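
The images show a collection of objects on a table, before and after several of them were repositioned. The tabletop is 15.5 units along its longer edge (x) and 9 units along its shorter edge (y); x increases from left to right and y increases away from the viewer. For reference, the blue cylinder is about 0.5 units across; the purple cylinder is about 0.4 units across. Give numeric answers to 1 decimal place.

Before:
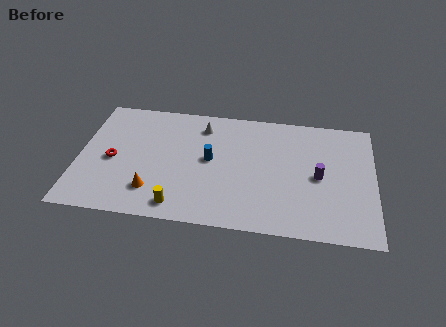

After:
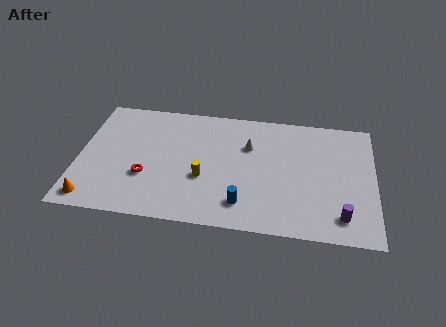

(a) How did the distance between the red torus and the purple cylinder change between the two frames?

-0.5

They were about 10.8 units apart before and 10.3 after — 0.5 units closer together.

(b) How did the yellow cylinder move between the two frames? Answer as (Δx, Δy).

(1.2, 2.2)

The yellow cylinder started near (5.4, 1.2) and ended near (6.6, 3.4).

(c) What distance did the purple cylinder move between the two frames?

3.0

The purple cylinder moved from about (12.6, 4.3) to (13.8, 1.6), a distance of √(1.2² + 2.7²) ≈ 3.0.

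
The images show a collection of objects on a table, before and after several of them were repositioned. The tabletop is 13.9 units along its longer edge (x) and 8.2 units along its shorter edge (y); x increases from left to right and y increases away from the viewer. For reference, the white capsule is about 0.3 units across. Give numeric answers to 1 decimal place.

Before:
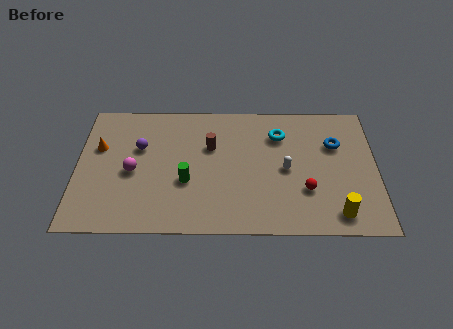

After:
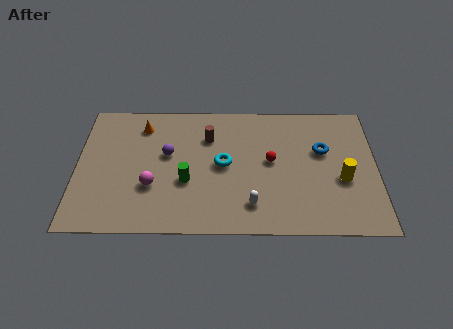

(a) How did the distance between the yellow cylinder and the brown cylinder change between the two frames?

-0.4

They were about 7.1 units apart before and 6.7 after — 0.4 units closer together.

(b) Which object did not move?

the green cylinder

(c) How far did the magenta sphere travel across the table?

1.3

The magenta sphere was near (2.6, 3.7) before and (3.5, 2.8) after, so it travelled √(0.9² + 0.9²) ≈ 1.3 units.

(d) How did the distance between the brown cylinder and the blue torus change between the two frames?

-0.4

They were about 5.8 units apart before and 5.4 after — 0.4 units closer together.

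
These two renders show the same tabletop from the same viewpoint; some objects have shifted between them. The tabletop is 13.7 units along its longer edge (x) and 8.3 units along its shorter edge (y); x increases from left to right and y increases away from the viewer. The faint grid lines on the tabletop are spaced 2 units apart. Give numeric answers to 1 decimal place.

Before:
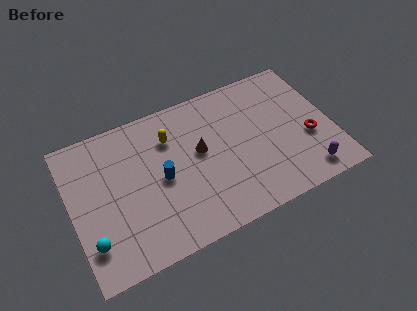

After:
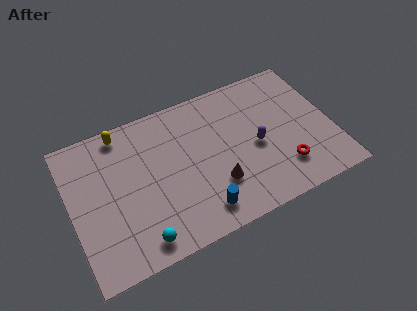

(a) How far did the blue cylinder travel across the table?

3.1

The blue cylinder was near (4.7, 4.0) before and (6.4, 1.4) after, so it travelled √(1.7² + 2.6²) ≈ 3.1 units.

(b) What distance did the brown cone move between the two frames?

2.3

The brown cone was near (6.8, 4.7) before and (7.4, 2.5) after, so it travelled √(0.6² + 2.2²) ≈ 2.3 units.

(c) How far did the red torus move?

1.9

The red torus was near (12.4, 3.2) before and (10.9, 2.0) after, so it travelled √(1.5² + 1.2²) ≈ 1.9 units.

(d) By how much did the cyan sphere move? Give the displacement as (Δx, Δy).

(2.4, -0.9)

The cyan sphere started near (0.8, 2.0) and ended near (3.2, 1.1).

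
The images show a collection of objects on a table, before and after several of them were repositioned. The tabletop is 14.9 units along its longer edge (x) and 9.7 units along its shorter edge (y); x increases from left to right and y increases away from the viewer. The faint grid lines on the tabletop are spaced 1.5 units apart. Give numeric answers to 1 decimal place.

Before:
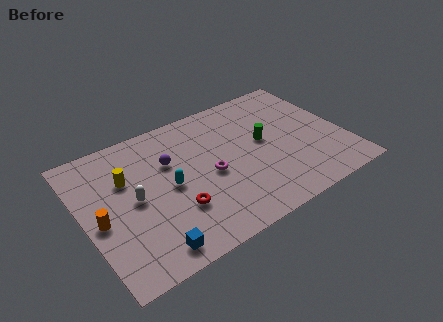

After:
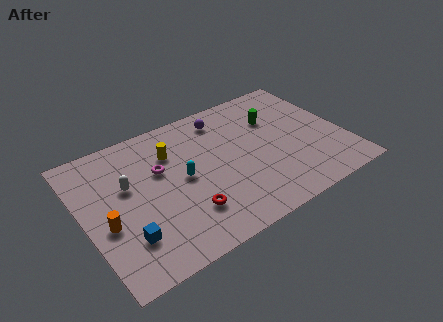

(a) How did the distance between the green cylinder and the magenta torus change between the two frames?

+3.4

Before: roughly 3.4 units apart; after: 6.8. That's 3.4 units further apart.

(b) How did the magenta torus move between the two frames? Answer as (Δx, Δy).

(-2.6, 1.7)

From the two frames, the magenta torus sits at roughly (7.1, 4.4) before and (4.5, 6.1) after.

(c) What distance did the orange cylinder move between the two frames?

0.5

From (0.8, 4.3) to (1.1, 3.9), the orange cylinder covered √(0.3² + 0.4²) ≈ 0.5 units.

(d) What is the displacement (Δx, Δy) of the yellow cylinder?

(2.7, 0.6)

The yellow cylinder started near (2.6, 6.4) and ended near (5.3, 7.0).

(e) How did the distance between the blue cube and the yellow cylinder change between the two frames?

+0.4

They were about 5.2 units apart before and 5.6 after — 0.4 units further apart.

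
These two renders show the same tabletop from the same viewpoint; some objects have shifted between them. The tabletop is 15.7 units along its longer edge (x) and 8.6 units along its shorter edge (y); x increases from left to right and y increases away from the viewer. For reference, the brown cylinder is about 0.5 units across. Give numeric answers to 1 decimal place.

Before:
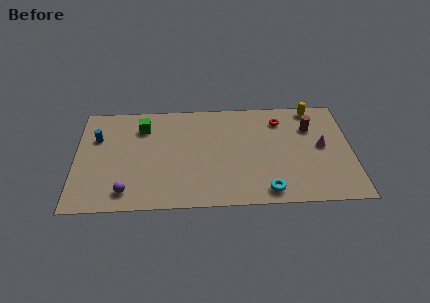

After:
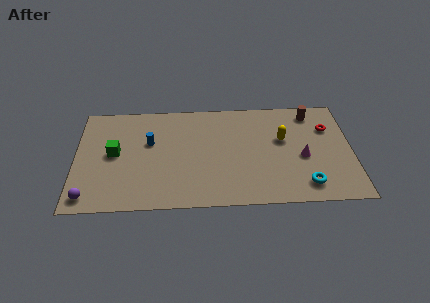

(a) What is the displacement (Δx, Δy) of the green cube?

(-1.6, -2.1)

The green cube was at about (3.8, 6.6) and moved to about (2.2, 4.5).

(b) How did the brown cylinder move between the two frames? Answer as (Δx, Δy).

(0.1, 1.2)

From the two frames, the brown cylinder sits at roughly (13.4, 6.1) before and (13.5, 7.3) after.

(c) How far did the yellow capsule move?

3.1

The yellow capsule was near (13.6, 7.7) before and (11.8, 5.2) after, so it travelled √(1.8² + 2.5²) ≈ 3.1 units.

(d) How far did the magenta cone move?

1.4

From (14.0, 4.5) to (12.9, 3.7), the magenta cone covered √(1.1² + 0.8²) ≈ 1.4 units.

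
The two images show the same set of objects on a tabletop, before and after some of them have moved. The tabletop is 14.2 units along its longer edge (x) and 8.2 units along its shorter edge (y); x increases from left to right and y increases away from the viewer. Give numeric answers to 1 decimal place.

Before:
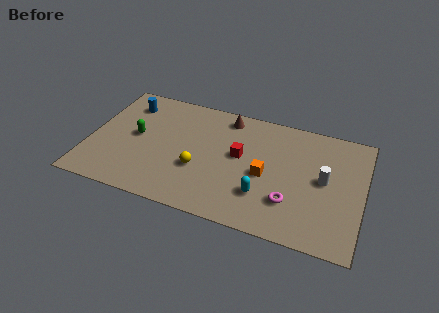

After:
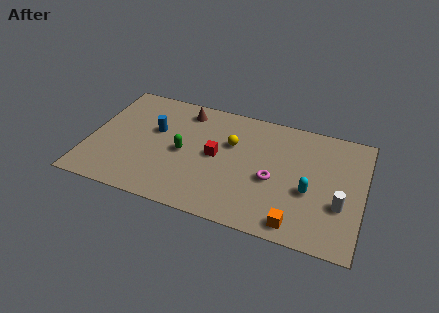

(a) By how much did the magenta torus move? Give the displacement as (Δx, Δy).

(-1.0, 1.2)

From the two frames, the magenta torus sits at roughly (10.6, 2.3) before and (9.6, 3.5) after.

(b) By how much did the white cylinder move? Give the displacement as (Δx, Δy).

(0.9, -1.4)

The white cylinder started near (12.2, 4.3) and ended near (13.1, 2.9).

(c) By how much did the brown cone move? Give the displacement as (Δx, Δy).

(-2.2, -0.2)

The brown cone was at about (6.9, 7.1) and moved to about (4.7, 6.9).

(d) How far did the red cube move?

1.3

The red cube was near (7.8, 4.6) before and (6.6, 4.2) after, so it travelled √(1.2² + 0.4²) ≈ 1.3 units.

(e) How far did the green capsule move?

2.5

From (2.4, 4.3) to (4.9, 3.9), the green capsule covered √(2.5² + 0.4²) ≈ 2.5 units.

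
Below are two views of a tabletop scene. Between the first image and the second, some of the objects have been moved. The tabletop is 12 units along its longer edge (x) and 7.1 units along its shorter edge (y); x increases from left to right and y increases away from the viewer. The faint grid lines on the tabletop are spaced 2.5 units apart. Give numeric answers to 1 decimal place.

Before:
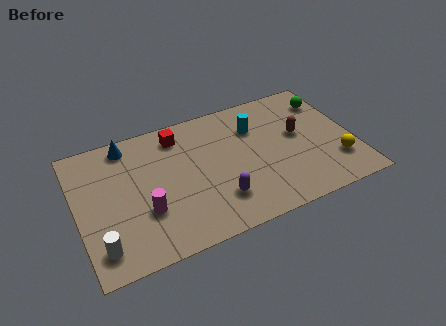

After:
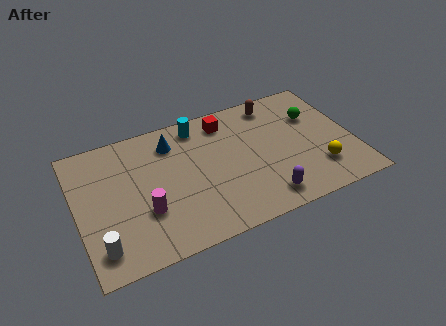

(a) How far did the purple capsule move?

2.0

The purple capsule moved from about (5.9, 1.8) to (7.8, 1.1), a distance of √(1.9² + 0.7²) ≈ 2.0.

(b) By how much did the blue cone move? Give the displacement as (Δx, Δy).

(1.9, -0.6)

The blue cone started near (2.4, 6.2) and ended near (4.3, 5.6).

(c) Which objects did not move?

the white cylinder and the magenta cylinder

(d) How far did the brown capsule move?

2.2

From (9.7, 4.0) to (8.9, 6.1), the brown capsule covered √(0.8² + 2.1²) ≈ 2.2 units.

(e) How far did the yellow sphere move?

0.8

From (11.1, 1.9) to (10.3, 1.8), the yellow sphere covered √(0.8² + 0.1²) ≈ 0.8 units.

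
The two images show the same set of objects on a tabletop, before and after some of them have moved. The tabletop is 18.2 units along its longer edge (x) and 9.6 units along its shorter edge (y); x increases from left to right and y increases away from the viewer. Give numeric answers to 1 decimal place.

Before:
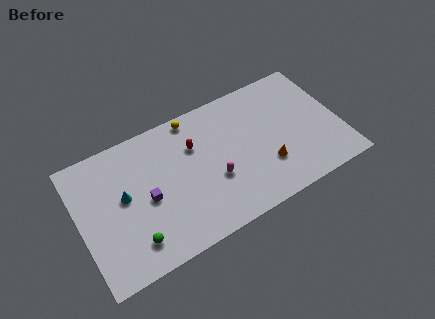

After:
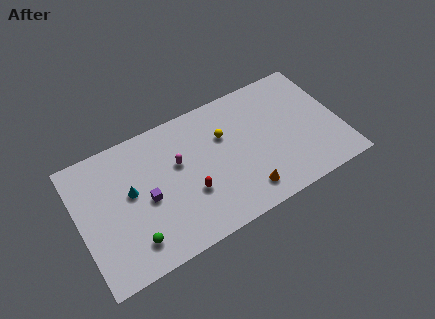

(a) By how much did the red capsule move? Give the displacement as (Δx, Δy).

(-0.7, -3.2)

The red capsule was at about (8.2, 6.6) and moved to about (7.5, 3.4).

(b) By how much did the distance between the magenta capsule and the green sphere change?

-0.7

They were about 6.1 units apart before and 5.4 after — 0.7 units closer together.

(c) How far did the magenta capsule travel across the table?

3.2

The magenta capsule moved from about (9.2, 3.6) to (7.0, 5.9), a distance of √(2.2² + 2.3²) ≈ 3.2.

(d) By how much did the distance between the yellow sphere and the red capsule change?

+2.0

The distance was about 2.1 in the first image and 4.1 in the second, so they moved 2.0 units further apart.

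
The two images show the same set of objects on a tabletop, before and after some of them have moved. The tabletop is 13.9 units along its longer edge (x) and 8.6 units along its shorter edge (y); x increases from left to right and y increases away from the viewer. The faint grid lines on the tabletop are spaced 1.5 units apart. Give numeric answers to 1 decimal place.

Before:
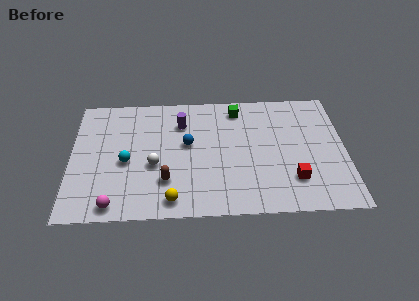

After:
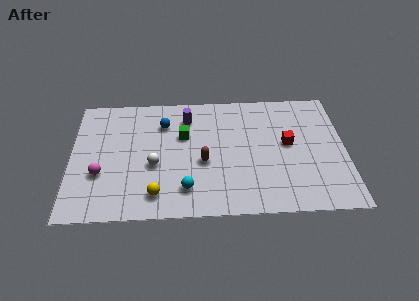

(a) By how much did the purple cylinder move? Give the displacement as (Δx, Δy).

(0.3, 0.4)

From the two frames, the purple cylinder sits at roughly (5.6, 6.4) before and (5.9, 6.8) after.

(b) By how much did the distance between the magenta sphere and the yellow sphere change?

+0.3

They were about 2.9 units apart before and 3.2 after — 0.3 units further apart.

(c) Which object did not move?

the white sphere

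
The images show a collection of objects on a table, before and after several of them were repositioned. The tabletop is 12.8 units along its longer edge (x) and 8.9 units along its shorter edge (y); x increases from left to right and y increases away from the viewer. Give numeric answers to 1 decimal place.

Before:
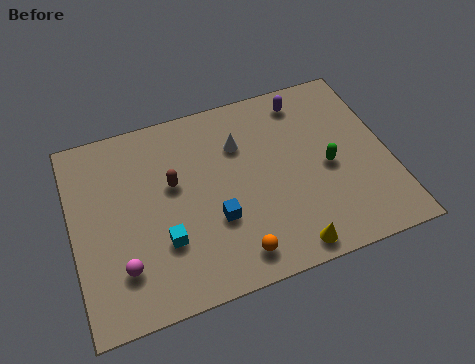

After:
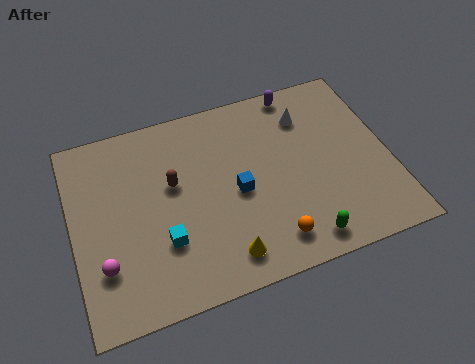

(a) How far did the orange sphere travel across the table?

1.5

The orange sphere moved from about (6.2, 1.3) to (7.7, 1.5), a distance of √(1.5² + 0.2²) ≈ 1.5.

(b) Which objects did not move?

the brown capsule and the cyan cube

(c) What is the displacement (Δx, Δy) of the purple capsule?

(-0.2, 0.5)

From the two frames, the purple capsule sits at roughly (9.7, 7.6) before and (9.5, 8.1) after.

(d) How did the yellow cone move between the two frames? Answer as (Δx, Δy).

(-2.5, 0.5)

From the two frames, the yellow cone sits at roughly (8.3, 0.9) before and (5.8, 1.4) after.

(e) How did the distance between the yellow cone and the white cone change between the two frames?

+1.1

The distance was about 5.6 in the first image and 6.7 in the second, so they moved 1.1 units further apart.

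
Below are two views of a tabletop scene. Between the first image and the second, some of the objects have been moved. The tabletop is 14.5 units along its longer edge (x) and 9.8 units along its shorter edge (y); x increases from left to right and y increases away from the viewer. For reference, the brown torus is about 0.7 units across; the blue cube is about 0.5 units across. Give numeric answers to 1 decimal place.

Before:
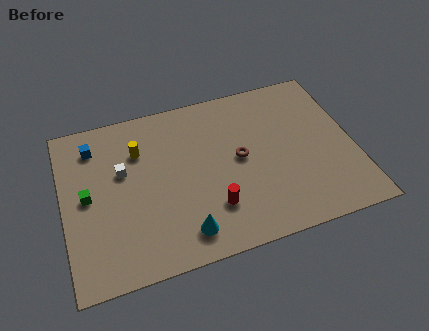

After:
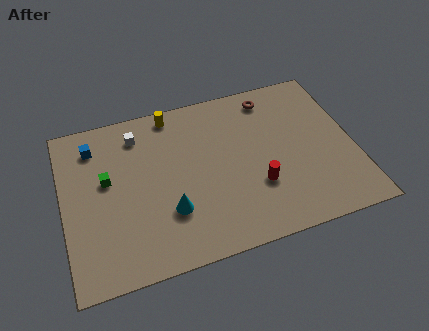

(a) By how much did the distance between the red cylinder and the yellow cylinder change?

+1.3

They were about 5.5 units apart before and 6.8 after — 1.3 units further apart.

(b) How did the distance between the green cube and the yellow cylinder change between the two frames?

+1.3

They were about 3.4 units apart before and 4.7 after — 1.3 units further apart.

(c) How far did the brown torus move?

3.8

The brown torus was near (8.8, 5.1) before and (10.7, 8.4) after, so it travelled √(1.9² + 3.3²) ≈ 3.8 units.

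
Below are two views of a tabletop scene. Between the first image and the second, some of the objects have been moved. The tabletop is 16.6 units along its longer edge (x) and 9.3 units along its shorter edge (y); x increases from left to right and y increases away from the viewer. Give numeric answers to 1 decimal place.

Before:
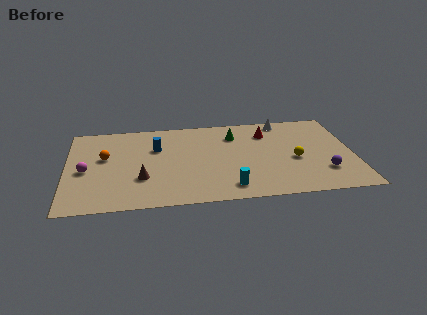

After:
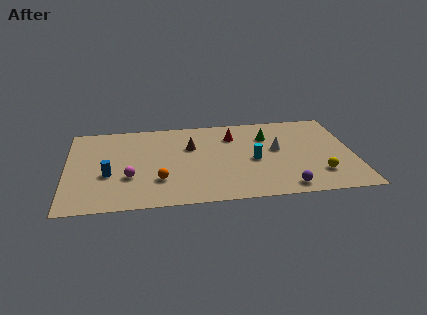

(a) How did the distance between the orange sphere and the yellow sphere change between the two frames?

-1.9

The distance was about 11.1 in the first image and 9.2 in the second, so they moved 1.9 units closer together.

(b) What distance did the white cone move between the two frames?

3.1

The white cone was near (12.7, 8.3) before and (12.2, 5.2) after, so it travelled √(0.5² + 3.1²) ≈ 3.1 units.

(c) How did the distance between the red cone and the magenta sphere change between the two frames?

-3.8

The distance was about 11.0 in the first image and 7.2 in the second, so they moved 3.8 units closer together.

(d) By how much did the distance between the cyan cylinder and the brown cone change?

-1.1

Before: roughly 5.2 units apart; after: 4.1. That's 1.1 units closer together.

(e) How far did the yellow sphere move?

2.1

The yellow sphere was near (13.2, 4.0) before and (14.5, 2.3) after, so it travelled √(1.3² + 1.7²) ≈ 2.1 units.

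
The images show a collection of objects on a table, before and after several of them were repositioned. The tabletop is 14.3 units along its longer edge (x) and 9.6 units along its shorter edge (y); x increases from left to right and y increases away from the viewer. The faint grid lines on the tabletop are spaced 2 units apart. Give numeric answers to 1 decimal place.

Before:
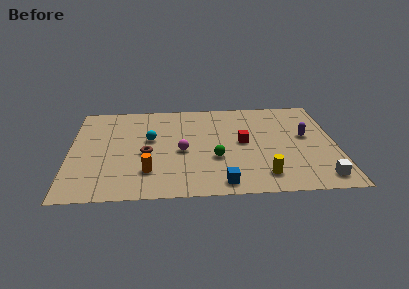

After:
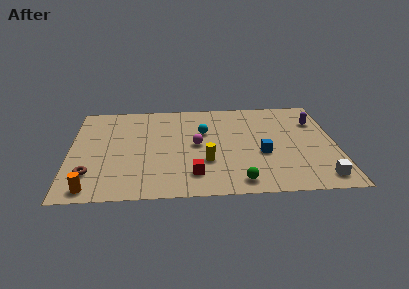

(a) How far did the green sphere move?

2.6

The green sphere moved from about (7.8, 3.5) to (9.0, 1.2), a distance of √(1.2² + 2.3²) ≈ 2.6.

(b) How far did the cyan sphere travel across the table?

3.0

The cyan sphere was near (4.3, 5.6) before and (7.2, 6.2) after, so it travelled √(2.9² + 0.6²) ≈ 3.0 units.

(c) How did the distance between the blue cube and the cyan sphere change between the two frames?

-2.0

Before: roughly 5.9 units apart; after: 3.9. That's 2.0 units closer together.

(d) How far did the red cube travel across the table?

4.0

The red cube moved from about (9.3, 5.0) to (6.6, 2.0), a distance of √(2.7² + 3.0²) ≈ 4.0.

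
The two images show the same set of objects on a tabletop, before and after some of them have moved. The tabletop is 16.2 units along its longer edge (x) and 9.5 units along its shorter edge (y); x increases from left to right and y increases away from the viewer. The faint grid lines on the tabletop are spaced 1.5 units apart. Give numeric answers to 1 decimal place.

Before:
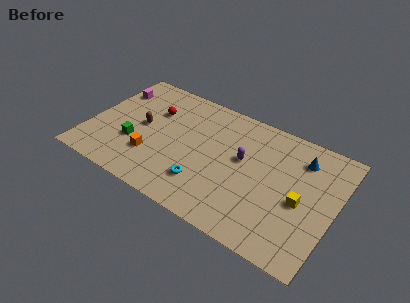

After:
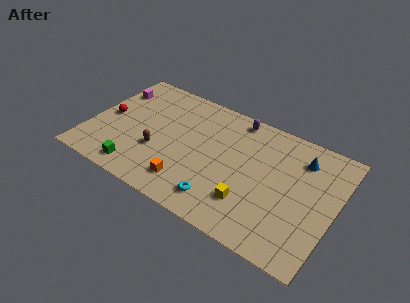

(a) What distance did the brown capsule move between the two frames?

2.0

The brown capsule moved from about (3.4, 4.9) to (4.7, 3.4), a distance of √(1.3² + 1.5²) ≈ 2.0.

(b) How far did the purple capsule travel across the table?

3.1

The purple capsule moved from about (10.1, 5.5) to (9.2, 8.5), a distance of √(0.9² + 3.0²) ≈ 3.1.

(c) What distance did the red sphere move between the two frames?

3.3

From (3.9, 6.5) to (1.1, 4.7), the red sphere covered √(2.8² + 1.8²) ≈ 3.3 units.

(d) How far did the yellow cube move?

3.5

From (14.1, 4.2) to (11.0, 2.5), the yellow cube covered √(3.1² + 1.7²) ≈ 3.5 units.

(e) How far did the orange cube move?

2.8

The orange cube was near (4.4, 2.8) before and (7.0, 1.9) after, so it travelled √(2.6² + 0.9²) ≈ 2.8 units.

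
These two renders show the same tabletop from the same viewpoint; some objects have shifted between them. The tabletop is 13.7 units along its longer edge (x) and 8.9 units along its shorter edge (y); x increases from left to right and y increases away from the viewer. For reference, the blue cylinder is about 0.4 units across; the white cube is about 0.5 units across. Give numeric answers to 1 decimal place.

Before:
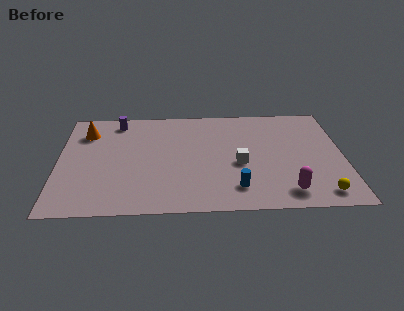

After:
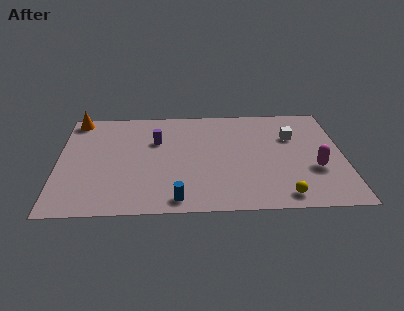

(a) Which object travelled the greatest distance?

the white cube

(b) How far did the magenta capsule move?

2.3

The magenta capsule moved from about (10.9, 1.4) to (12.3, 3.2), a distance of √(1.4² + 1.8²) ≈ 2.3.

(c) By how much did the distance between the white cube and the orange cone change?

+2.7

The distance was about 8.0 in the first image and 10.7 in the second, so they moved 2.7 units further apart.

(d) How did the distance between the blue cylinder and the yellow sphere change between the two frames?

+1.0

Before: roughly 4.0 units apart; after: 5.0. That's 1.0 units further apart.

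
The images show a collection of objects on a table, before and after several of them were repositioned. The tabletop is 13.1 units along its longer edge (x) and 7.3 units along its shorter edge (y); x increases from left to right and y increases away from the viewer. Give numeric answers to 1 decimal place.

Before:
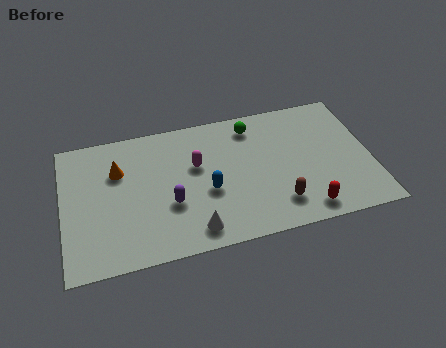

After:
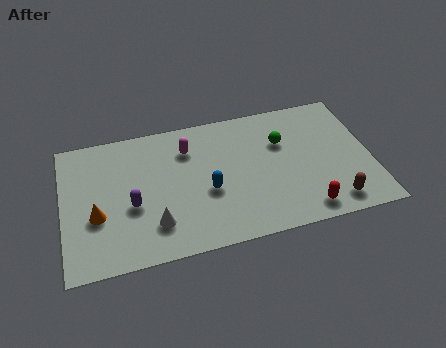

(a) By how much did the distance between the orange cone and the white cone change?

-2.3

Before: roughly 4.9 units apart; after: 2.6. That's 2.3 units closer together.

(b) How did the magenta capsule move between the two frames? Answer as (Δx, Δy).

(-0.3, 1.0)

From the two frames, the magenta capsule sits at roughly (5.7, 4.5) before and (5.4, 5.5) after.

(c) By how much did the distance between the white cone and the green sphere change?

+0.7

Before: roughly 5.7 units apart; after: 6.4. That's 0.7 units further apart.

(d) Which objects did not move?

the red capsule and the blue capsule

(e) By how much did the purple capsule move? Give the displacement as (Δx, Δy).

(-1.6, 0.3)

The purple capsule was at about (4.5, 2.7) and moved to about (2.9, 3.0).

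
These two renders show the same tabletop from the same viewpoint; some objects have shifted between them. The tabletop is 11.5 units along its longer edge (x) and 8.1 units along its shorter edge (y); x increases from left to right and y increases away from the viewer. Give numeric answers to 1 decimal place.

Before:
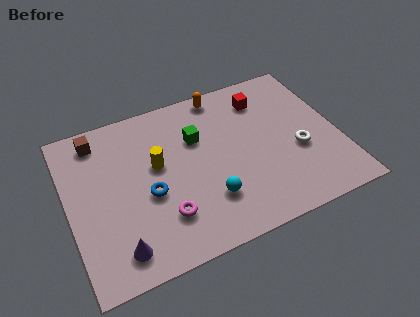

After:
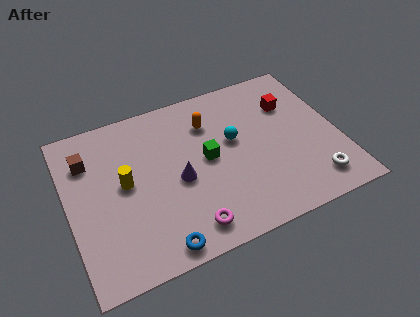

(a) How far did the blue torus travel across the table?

2.6

The blue torus moved from about (3.3, 3.4) to (3.4, 0.8), a distance of √(0.1² + 2.6²) ≈ 2.6.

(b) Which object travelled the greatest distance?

the purple cone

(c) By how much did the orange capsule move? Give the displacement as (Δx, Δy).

(-0.7, -1.3)

The orange capsule started near (6.9, 7.3) and ended near (6.2, 6.0).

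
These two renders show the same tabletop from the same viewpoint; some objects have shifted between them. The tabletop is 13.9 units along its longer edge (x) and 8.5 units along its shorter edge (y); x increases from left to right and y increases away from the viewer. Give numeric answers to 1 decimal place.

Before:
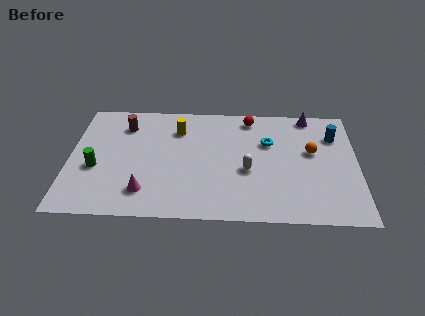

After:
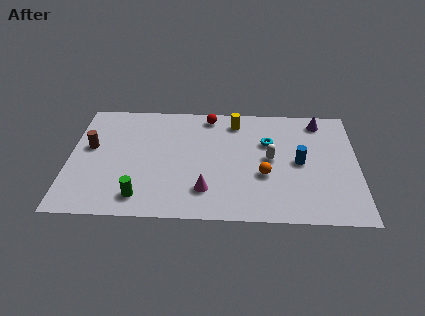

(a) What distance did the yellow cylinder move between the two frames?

2.9

The yellow cylinder moved from about (5.2, 6.4) to (8.0, 7.1), a distance of √(2.8² + 0.7²) ≈ 2.9.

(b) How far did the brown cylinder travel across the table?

2.3

The brown cylinder was near (2.6, 6.6) before and (1.0, 4.9) after, so it travelled √(1.6² + 1.7²) ≈ 2.3 units.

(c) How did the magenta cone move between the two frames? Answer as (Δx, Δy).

(2.9, 0.2)

From the two frames, the magenta cone sits at roughly (3.7, 1.8) before and (6.6, 2.0) after.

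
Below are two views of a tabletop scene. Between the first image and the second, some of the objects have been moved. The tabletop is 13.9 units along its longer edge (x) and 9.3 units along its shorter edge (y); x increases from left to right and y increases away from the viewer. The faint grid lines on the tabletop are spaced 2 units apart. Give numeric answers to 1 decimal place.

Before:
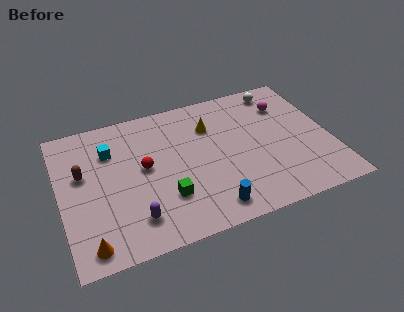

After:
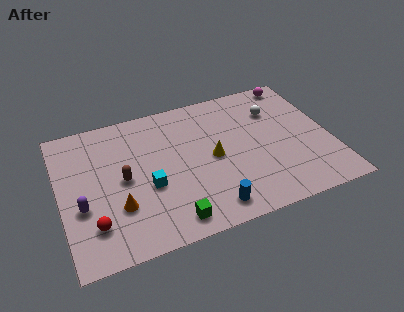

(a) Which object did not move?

the blue cylinder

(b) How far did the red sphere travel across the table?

4.0

The red sphere was near (4.3, 5.0) before and (1.5, 2.2) after, so it travelled √(2.8² + 2.8²) ≈ 4.0 units.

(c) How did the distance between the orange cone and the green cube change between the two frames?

-1.3

Before: roughly 4.3 units apart; after: 3.0. That's 1.3 units closer together.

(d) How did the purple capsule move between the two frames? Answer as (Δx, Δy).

(-2.5, 1.6)

The purple capsule started near (3.5, 1.9) and ended near (1.0, 3.5).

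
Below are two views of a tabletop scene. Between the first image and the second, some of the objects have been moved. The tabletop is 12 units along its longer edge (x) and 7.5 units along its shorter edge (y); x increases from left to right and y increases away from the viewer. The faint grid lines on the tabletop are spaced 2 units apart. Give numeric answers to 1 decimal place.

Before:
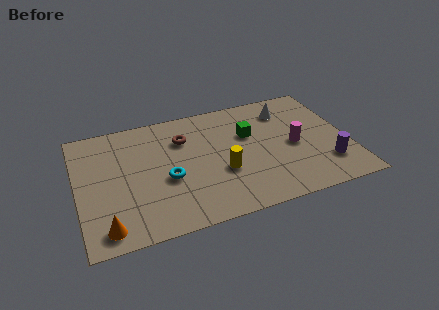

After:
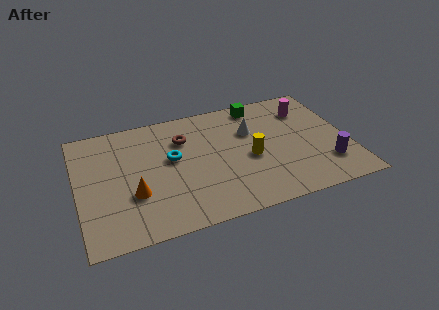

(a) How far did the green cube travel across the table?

1.9

The green cube was near (7.7, 4.8) before and (8.3, 6.6) after, so it travelled √(0.6² + 1.8²) ≈ 1.9 units.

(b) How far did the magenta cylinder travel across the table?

2.3

The magenta cylinder moved from about (9.6, 3.5) to (10.4, 5.7), a distance of √(0.8² + 2.2²) ≈ 2.3.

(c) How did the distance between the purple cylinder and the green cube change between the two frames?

+1.1

They were about 4.3 units apart before and 5.4 after — 1.1 units further apart.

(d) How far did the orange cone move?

2.1

From (1.1, 1.0) to (2.4, 2.6), the orange cone covered √(1.3² + 1.6²) ≈ 2.1 units.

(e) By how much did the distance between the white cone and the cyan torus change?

-2.6

They were about 6.3 units apart before and 3.7 after — 2.6 units closer together.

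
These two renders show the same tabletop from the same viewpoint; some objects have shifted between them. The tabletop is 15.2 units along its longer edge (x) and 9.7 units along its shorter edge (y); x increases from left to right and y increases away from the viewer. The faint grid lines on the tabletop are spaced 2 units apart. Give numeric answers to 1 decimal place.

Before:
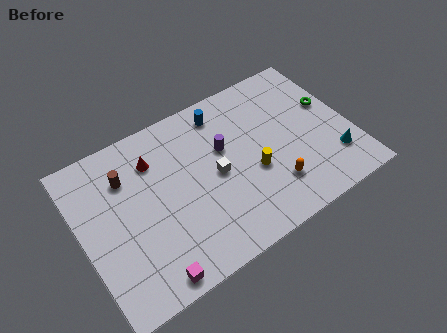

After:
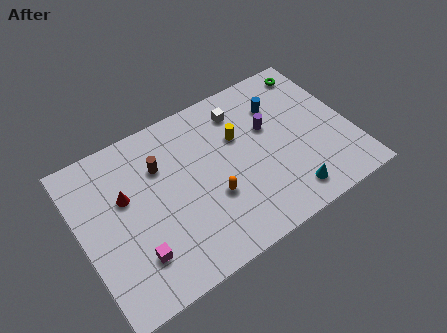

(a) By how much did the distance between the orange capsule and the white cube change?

+1.2

They were about 3.7 units apart before and 4.9 after — 1.2 units further apart.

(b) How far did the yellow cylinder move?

2.5

The yellow cylinder moved from about (9.5, 3.8) to (9.1, 6.3), a distance of √(0.4² + 2.5²) ≈ 2.5.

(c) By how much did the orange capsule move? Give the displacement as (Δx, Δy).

(-3.3, 1.1)

The orange capsule was at about (10.4, 2.4) and moved to about (7.1, 3.5).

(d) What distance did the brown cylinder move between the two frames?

1.9

The brown cylinder moved from about (2.8, 7.1) to (4.7, 6.8), a distance of √(1.9² + 0.3²) ≈ 1.9.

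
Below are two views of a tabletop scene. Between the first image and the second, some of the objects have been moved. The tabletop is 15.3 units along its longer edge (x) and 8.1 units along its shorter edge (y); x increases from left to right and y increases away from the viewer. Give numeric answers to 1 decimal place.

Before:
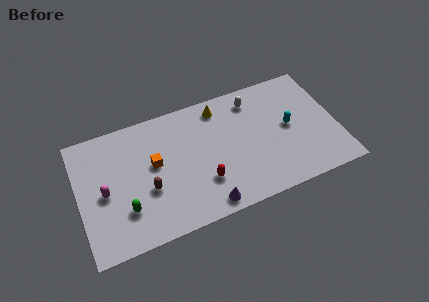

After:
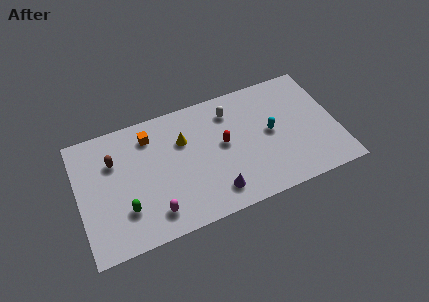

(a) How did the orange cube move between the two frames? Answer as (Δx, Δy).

(-0.1, 1.9)

The orange cube started near (4.5, 4.6) and ended near (4.4, 6.5).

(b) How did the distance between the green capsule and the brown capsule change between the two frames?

+1.7

They were about 1.6 units apart before and 3.3 after — 1.7 units further apart.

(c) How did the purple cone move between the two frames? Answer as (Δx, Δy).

(0.6, 0.6)

The purple cone was at about (7.2, 0.9) and moved to about (7.8, 1.5).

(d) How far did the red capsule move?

2.4

The red capsule moved from about (7.2, 2.4) to (8.6, 4.4), a distance of √(1.4² + 2.0²) ≈ 2.4.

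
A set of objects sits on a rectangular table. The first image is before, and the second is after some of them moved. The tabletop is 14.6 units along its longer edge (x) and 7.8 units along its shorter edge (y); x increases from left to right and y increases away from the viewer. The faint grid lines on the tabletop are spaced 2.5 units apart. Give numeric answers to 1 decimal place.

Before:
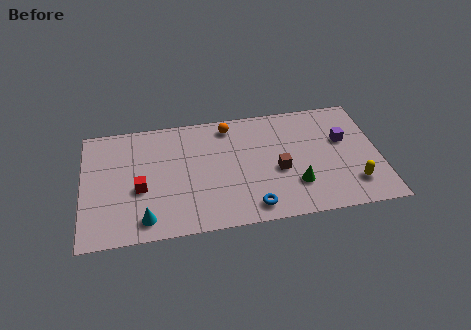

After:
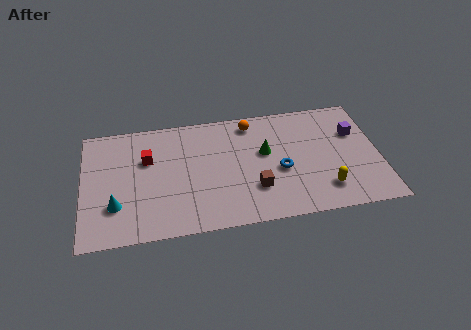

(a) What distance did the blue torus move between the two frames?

2.7

The blue torus was near (8.2, 1.1) before and (9.7, 3.3) after, so it travelled √(1.5² + 2.2²) ≈ 2.7 units.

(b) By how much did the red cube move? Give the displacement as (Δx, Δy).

(0.4, 1.9)

The red cube started near (2.8, 3.2) and ended near (3.2, 5.1).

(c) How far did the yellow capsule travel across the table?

1.4

The yellow capsule was near (13.2, 1.8) before and (11.8, 1.7) after, so it travelled √(1.4² + 0.1²) ≈ 1.4 units.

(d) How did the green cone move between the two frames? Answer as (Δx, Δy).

(-1.4, 2.4)

The green cone started near (10.4, 2.2) and ended near (9.0, 4.6).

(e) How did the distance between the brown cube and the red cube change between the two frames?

-0.9

Before: roughly 6.8 units apart; after: 5.9. That's 0.9 units closer together.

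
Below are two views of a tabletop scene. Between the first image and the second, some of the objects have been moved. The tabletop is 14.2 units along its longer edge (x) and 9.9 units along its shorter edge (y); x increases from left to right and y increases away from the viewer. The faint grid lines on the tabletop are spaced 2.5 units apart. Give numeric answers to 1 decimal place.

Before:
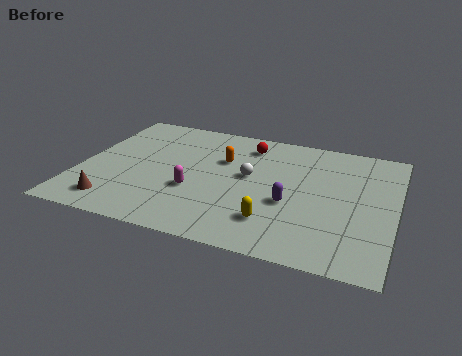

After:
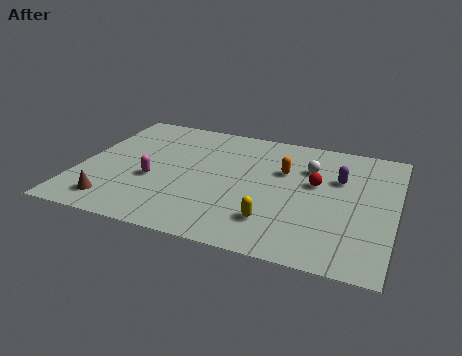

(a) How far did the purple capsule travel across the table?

3.3

From (9.6, 3.9) to (11.6, 6.5), the purple capsule covered √(2.0² + 2.6²) ≈ 3.3 units.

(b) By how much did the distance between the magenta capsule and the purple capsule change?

+4.3

They were about 4.3 units apart before and 8.6 after — 4.3 units further apart.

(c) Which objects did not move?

the brown cone and the yellow capsule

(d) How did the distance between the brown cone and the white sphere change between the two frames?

+3.0

Before: roughly 6.9 units apart; after: 9.9. That's 3.0 units further apart.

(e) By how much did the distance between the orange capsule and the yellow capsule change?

-0.9

Before: roughly 5.0 units apart; after: 4.1. That's 0.9 units closer together.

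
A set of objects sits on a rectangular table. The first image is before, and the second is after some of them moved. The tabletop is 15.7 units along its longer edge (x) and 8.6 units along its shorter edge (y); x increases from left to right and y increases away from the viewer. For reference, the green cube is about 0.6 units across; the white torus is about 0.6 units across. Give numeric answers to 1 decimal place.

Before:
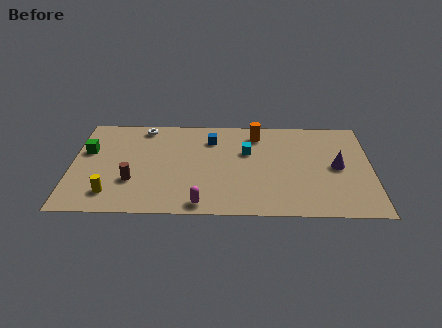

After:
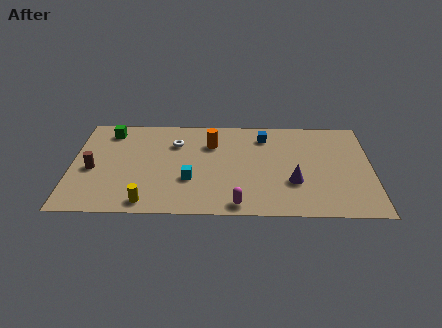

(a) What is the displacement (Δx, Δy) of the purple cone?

(-2.3, -1.4)

From the two frames, the purple cone sits at roughly (13.9, 4.3) before and (11.6, 2.9) after.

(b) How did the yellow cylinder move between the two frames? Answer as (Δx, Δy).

(1.9, -0.7)

From the two frames, the yellow cylinder sits at roughly (2.1, 1.7) before and (4.0, 1.0) after.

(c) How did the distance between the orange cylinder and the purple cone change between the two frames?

+0.4

The distance was about 5.0 in the first image and 5.4 in the second, so they moved 0.4 units further apart.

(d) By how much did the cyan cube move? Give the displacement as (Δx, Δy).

(-3.0, -2.5)

The cyan cube was at about (9.2, 5.5) and moved to about (6.2, 3.0).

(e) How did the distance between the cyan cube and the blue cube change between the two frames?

+3.3

Before: roughly 2.2 units apart; after: 5.5. That's 3.3 units further apart.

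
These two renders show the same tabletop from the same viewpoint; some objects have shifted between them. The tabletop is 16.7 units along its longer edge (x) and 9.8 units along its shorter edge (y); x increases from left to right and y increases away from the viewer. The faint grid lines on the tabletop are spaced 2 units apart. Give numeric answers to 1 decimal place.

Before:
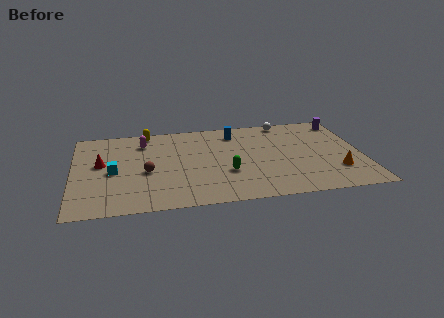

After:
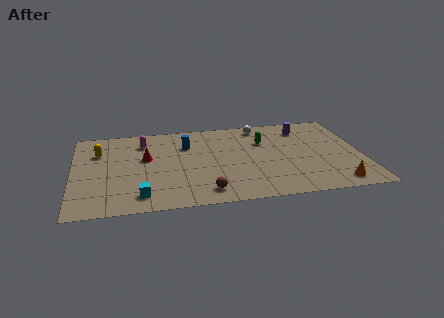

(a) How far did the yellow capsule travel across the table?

3.5

From (4.4, 8.9) to (1.5, 6.9), the yellow capsule covered √(2.9² + 2.0²) ≈ 3.5 units.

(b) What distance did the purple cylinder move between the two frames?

2.5

The purple cylinder moved from about (15.9, 8.4) to (13.5, 7.9), a distance of √(2.4² + 0.5²) ≈ 2.5.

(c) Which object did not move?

the magenta capsule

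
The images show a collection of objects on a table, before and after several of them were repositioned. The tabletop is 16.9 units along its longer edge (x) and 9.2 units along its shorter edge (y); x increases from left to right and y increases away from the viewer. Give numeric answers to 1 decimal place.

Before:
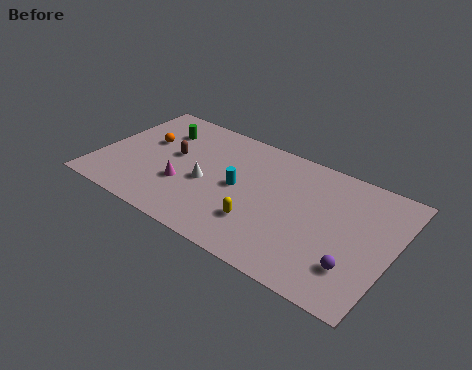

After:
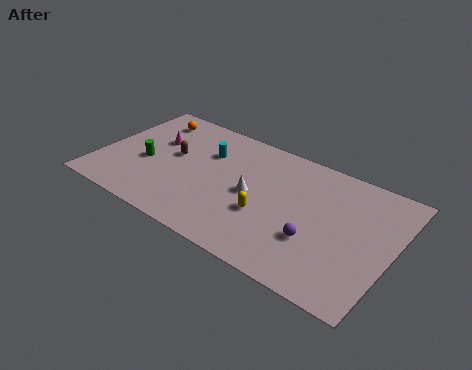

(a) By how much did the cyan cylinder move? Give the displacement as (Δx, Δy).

(-2.2, 1.8)

From the two frames, the cyan cylinder sits at roughly (8.1, 4.6) before and (5.9, 6.4) after.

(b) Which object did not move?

the brown capsule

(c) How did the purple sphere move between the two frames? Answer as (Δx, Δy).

(-2.3, 0.7)

The purple sphere started near (15.1, 2.4) and ended near (12.8, 3.1).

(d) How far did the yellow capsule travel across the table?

0.8

From (9.7, 2.6) to (9.9, 3.4), the yellow capsule covered √(0.2² + 0.8²) ≈ 0.8 units.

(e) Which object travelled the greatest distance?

the magenta cone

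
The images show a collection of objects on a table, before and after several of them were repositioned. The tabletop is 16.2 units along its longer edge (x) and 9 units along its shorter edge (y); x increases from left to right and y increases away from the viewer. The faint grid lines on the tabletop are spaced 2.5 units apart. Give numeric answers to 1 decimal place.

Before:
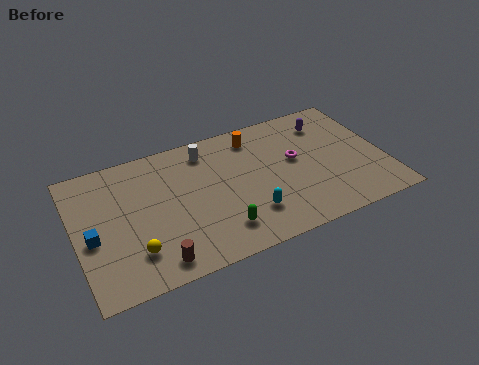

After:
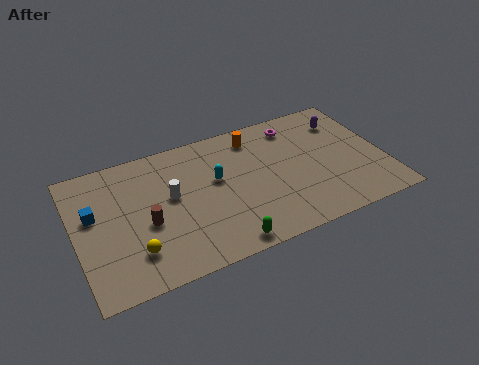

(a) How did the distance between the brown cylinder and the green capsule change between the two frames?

+1.2

The distance was about 3.5 in the first image and 4.7 in the second, so they moved 1.2 units further apart.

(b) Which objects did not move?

the orange cylinder and the yellow sphere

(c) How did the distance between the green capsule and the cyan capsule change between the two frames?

+2.8

The distance was about 1.6 in the first image and 4.4 in the second, so they moved 2.8 units further apart.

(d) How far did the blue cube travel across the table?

1.5

The blue cube moved from about (0.8, 3.9) to (1.0, 5.4), a distance of √(0.2² + 1.5²) ≈ 1.5.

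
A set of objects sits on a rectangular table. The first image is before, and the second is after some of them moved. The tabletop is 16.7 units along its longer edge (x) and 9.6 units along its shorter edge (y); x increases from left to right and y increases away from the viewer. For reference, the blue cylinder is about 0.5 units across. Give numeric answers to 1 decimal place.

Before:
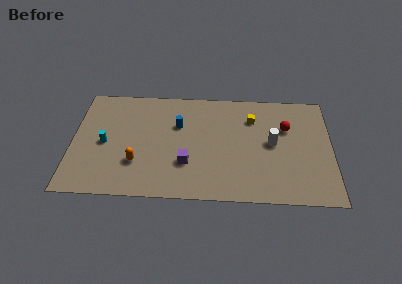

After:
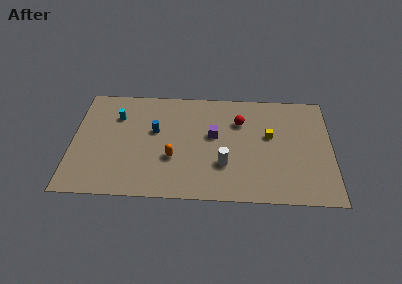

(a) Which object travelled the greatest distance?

the white cylinder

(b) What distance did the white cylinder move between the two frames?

3.7

The white cylinder moved from about (12.9, 5.0) to (9.8, 3.0), a distance of √(3.1² + 2.0²) ≈ 3.7.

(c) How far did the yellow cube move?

1.9

From (11.6, 7.1) to (12.7, 5.6), the yellow cube covered √(1.1² + 1.5²) ≈ 1.9 units.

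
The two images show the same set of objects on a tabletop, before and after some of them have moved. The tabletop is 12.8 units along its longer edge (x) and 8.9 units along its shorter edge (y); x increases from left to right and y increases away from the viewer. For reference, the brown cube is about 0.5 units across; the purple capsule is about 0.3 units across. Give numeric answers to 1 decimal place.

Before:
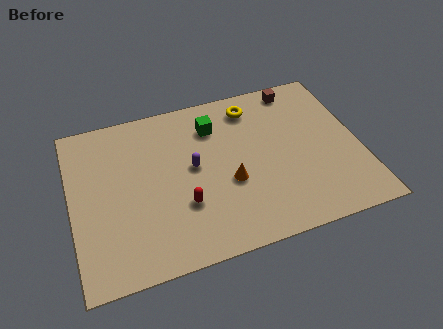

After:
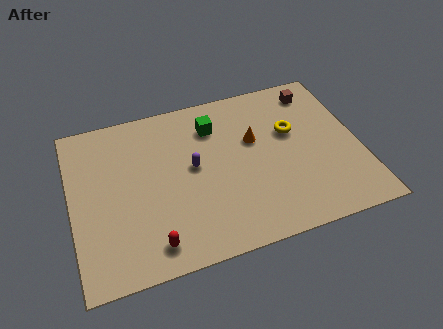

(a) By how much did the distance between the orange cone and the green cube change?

-1.2

They were about 3.3 units apart before and 2.1 after — 1.2 units closer together.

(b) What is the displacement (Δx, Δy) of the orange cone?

(1.3, 2.0)

The orange cone was at about (6.9, 3.5) and moved to about (8.2, 5.5).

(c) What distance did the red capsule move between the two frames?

2.2

The red capsule was near (4.8, 2.9) before and (3.3, 1.3) after, so it travelled √(1.5² + 1.6²) ≈ 2.2 units.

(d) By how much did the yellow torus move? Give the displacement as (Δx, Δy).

(1.6, -1.9)

The yellow torus was at about (8.3, 7.4) and moved to about (9.9, 5.5).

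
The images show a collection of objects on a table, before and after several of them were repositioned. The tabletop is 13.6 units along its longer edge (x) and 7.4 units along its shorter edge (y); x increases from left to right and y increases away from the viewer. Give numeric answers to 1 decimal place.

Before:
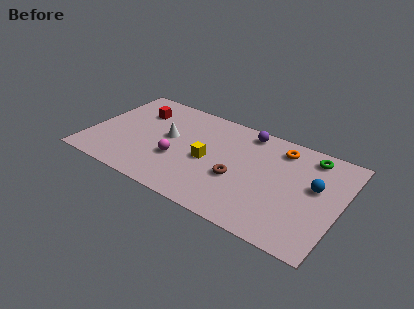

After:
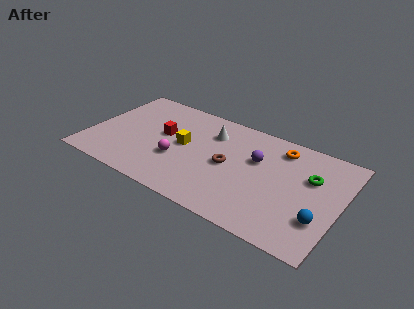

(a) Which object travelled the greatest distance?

the white cone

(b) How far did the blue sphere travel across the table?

2.2

From (12.2, 4.3) to (12.7, 2.2), the blue sphere covered √(0.5² + 2.1²) ≈ 2.2 units.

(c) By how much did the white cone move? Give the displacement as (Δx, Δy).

(2.2, 1.4)

The white cone started near (4.2, 4.1) and ended near (6.4, 5.5).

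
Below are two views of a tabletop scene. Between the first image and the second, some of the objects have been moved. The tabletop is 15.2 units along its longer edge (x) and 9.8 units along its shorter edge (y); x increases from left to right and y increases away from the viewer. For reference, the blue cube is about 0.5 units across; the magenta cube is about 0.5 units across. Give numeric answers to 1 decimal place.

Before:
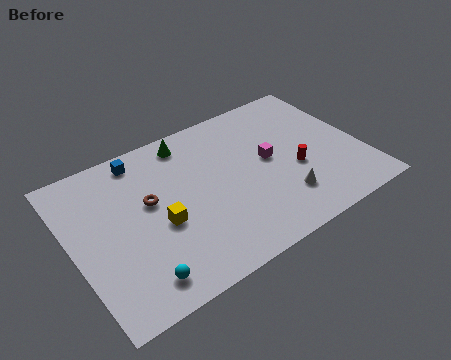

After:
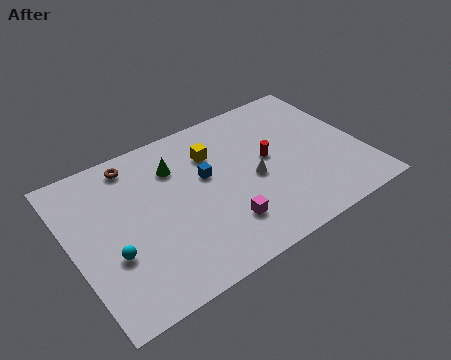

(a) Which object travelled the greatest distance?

the yellow cube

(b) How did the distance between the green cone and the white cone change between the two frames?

-2.7

They were about 7.3 units apart before and 4.6 after — 2.7 units closer together.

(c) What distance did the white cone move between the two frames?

2.3

The white cone moved from about (10.6, 2.4) to (9.4, 4.4), a distance of √(1.2² + 2.0²) ≈ 2.3.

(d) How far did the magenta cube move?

4.1

From (10.4, 5.2) to (7.4, 2.4), the magenta cube covered √(3.0² + 2.8²) ≈ 4.1 units.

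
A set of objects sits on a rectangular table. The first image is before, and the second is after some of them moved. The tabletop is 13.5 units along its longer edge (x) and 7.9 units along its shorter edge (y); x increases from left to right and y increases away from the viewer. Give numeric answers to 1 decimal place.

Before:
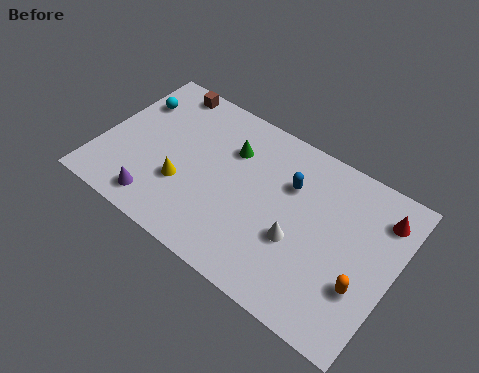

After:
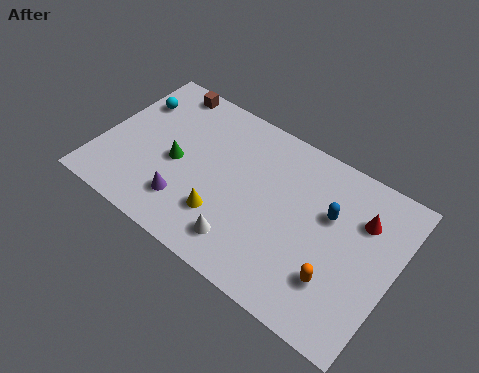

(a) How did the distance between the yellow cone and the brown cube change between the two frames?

+1.4

Before: roughly 4.8 units apart; after: 6.2. That's 1.4 units further apart.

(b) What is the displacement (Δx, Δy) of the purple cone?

(1.2, 0.7)

The purple cone was at about (3.1, 1.2) and moved to about (4.3, 1.9).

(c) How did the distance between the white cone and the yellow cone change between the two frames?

-4.0

Before: roughly 5.3 units apart; after: 1.3. That's 4.0 units closer together.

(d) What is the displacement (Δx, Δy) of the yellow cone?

(2.0, -0.5)

From the two frames, the yellow cone sits at roughly (4.0, 2.7) before and (6.0, 2.2) after.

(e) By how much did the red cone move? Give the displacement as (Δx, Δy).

(-0.8, -0.6)

From the two frames, the red cone sits at roughly (12.6, 6.2) before and (11.8, 5.6) after.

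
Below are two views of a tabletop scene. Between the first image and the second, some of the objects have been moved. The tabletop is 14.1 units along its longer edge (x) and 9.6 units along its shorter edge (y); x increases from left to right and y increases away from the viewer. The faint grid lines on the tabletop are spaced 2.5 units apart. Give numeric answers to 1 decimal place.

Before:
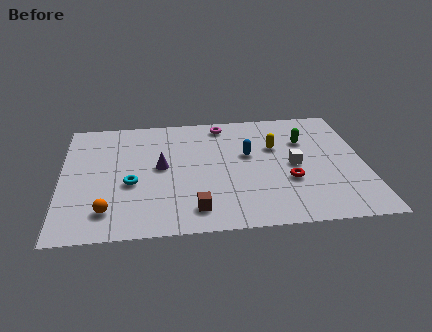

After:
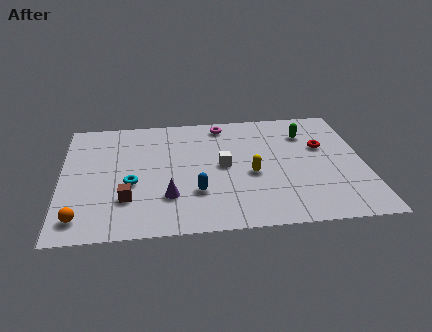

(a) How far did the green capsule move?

0.6

From (11.4, 6.6) to (11.5, 7.2), the green capsule covered √(0.1² + 0.6²) ≈ 0.6 units.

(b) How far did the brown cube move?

3.3

From (6.1, 1.6) to (3.0, 2.7), the brown cube covered √(3.1² + 1.1²) ≈ 3.3 units.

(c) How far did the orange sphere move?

1.3

The orange sphere moved from about (2.1, 1.9) to (0.9, 1.5), a distance of √(1.2² + 0.4²) ≈ 1.3.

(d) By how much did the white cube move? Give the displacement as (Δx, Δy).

(-3.3, 0.3)

The white cube started near (10.8, 4.6) and ended near (7.5, 4.9).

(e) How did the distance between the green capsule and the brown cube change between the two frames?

+2.3

The distance was about 7.3 in the first image and 9.6 in the second, so they moved 2.3 units further apart.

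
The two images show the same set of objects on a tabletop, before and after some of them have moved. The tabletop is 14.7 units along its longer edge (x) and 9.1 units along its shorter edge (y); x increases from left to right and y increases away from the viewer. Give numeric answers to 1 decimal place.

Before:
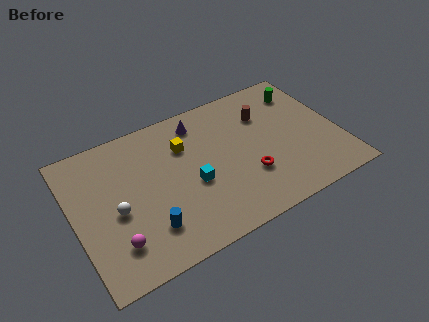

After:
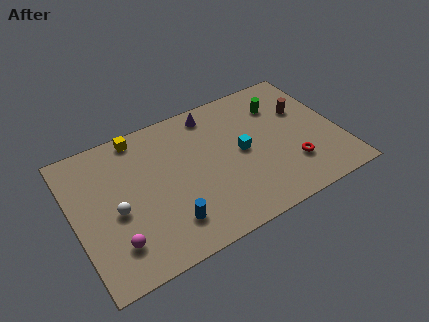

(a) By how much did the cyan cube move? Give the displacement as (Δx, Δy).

(2.9, 0.8)

The cyan cube started near (6.4, 3.8) and ended near (9.3, 4.6).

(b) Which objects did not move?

the white sphere and the magenta sphere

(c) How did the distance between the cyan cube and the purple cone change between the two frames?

-0.4

They were about 3.9 units apart before and 3.5 after — 0.4 units closer together.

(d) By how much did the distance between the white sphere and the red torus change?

+2.4

The distance was about 7.3 in the first image and 9.7 in the second, so they moved 2.4 units further apart.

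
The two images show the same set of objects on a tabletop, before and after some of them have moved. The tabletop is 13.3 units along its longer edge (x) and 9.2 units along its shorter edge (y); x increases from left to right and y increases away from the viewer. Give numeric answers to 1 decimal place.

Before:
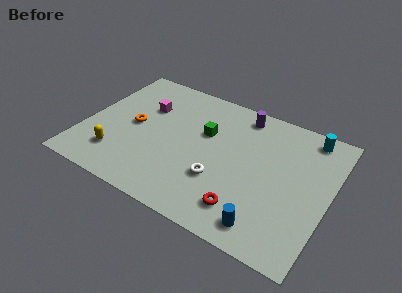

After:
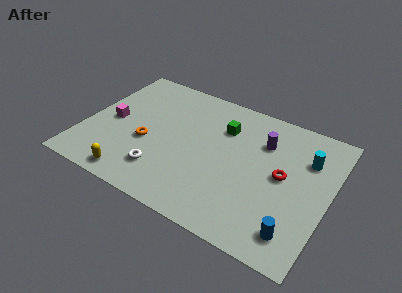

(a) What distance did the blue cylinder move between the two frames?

1.5

From (10.4, 1.3) to (11.9, 1.6), the blue cylinder covered √(1.5² + 0.3²) ≈ 1.5 units.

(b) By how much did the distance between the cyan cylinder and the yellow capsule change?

-1.1

They were about 11.4 units apart before and 10.3 after — 1.1 units closer together.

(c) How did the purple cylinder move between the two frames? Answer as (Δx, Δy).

(1.4, -1.4)

The purple cylinder was at about (8.1, 8.0) and moved to about (9.5, 6.6).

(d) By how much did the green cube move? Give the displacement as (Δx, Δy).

(0.9, 0.8)

The green cube was at about (6.4, 5.8) and moved to about (7.3, 6.6).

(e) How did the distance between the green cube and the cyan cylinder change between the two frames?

-1.3

Before: roughly 5.9 units apart; after: 4.6. That's 1.3 units closer together.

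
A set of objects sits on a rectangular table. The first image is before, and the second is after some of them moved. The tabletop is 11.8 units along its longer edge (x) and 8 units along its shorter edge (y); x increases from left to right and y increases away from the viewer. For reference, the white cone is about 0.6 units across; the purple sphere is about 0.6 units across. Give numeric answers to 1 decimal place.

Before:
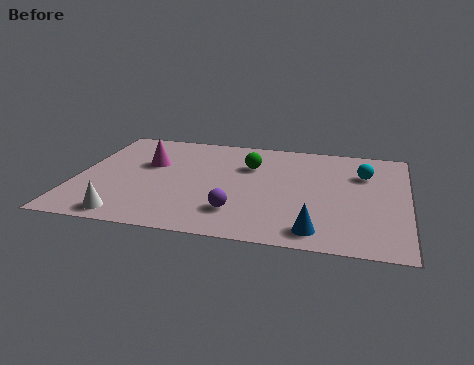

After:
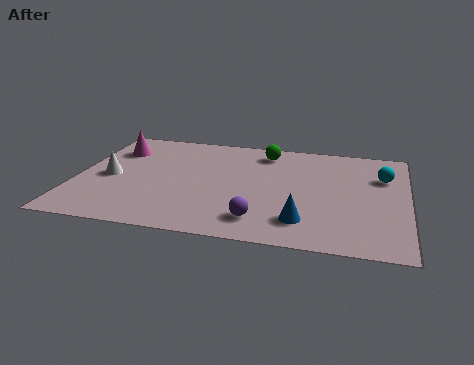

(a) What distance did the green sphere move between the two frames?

1.3

From (6.1, 5.5) to (6.6, 6.7), the green sphere covered √(0.5² + 1.2²) ≈ 1.3 units.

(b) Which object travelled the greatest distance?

the white cone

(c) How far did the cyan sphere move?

0.7

From (10.2, 5.6) to (10.9, 5.5), the cyan sphere covered √(0.7² + 0.1²) ≈ 0.7 units.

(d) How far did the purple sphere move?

0.9

The purple sphere moved from about (5.9, 1.9) to (6.7, 1.5), a distance of √(0.8² + 0.4²) ≈ 0.9.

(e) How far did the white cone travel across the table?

2.9

The white cone was near (2.1, 0.9) before and (1.2, 3.7) after, so it travelled √(0.9² + 2.8²) ≈ 2.9 units.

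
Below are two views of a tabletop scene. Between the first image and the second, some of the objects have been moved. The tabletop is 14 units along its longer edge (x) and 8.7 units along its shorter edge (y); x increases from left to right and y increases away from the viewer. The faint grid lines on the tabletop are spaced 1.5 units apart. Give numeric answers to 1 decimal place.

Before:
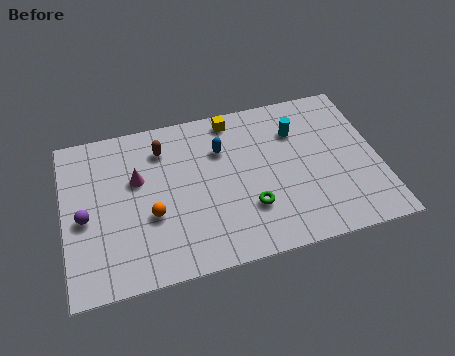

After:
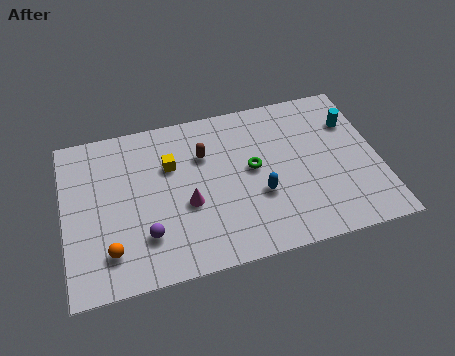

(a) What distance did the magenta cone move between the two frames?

2.8

From (3.3, 5.4) to (5.4, 3.5), the magenta cone covered √(2.1² + 1.9²) ≈ 2.8 units.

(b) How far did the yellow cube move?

3.5

The yellow cube was near (7.7, 7.7) before and (4.8, 5.8) after, so it travelled √(2.9² + 1.9²) ≈ 3.5 units.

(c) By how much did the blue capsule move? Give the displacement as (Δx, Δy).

(1.5, -2.9)

From the two frames, the blue capsule sits at roughly (7.1, 6.1) before and (8.6, 3.2) after.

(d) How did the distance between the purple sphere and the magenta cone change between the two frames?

-0.6

Before: roughly 2.8 units apart; after: 2.2. That's 0.6 units closer together.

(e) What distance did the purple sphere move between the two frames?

3.1

The purple sphere was near (0.9, 3.9) before and (3.5, 2.3) after, so it travelled √(2.6² + 1.6²) ≈ 3.1 units.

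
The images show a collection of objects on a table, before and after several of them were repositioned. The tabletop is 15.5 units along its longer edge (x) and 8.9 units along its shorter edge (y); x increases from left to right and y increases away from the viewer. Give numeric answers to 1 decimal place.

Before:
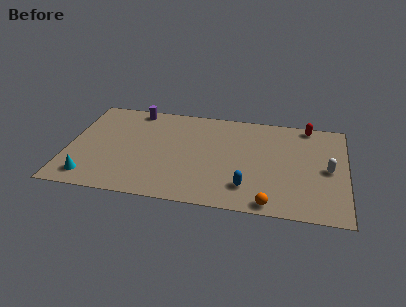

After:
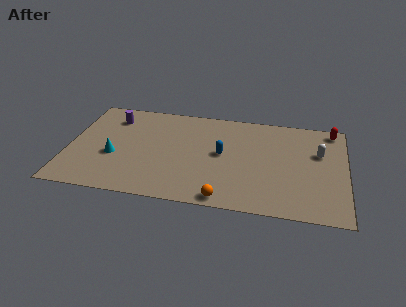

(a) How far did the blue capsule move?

3.1

The blue capsule was near (10.1, 2.0) before and (8.6, 4.7) after, so it travelled √(1.5² + 2.7²) ≈ 3.1 units.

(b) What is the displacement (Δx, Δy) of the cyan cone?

(1.2, 2.1)

The cyan cone was at about (1.4, 1.4) and moved to about (2.6, 3.5).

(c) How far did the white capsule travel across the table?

1.5

The white capsule moved from about (14.5, 4.3) to (14.0, 5.7), a distance of √(0.5² + 1.4²) ≈ 1.5.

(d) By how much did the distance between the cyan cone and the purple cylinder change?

-3.4

They were about 6.9 units apart before and 3.5 after — 3.4 units closer together.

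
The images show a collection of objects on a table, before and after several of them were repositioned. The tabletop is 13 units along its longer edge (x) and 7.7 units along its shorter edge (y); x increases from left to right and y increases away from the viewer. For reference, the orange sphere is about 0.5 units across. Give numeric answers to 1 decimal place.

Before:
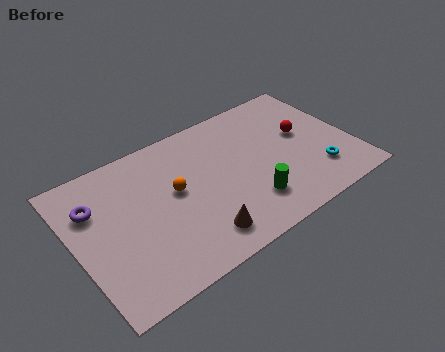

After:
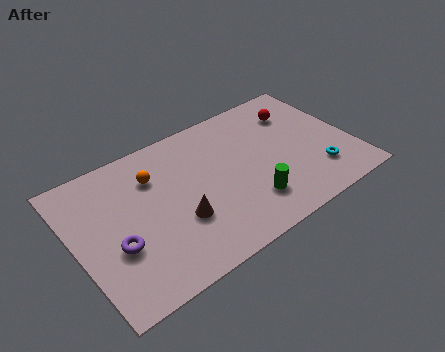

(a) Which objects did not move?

the cyan torus and the green cylinder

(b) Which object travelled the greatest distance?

the purple torus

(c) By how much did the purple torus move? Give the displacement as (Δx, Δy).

(0.6, -2.5)

The purple torus was at about (1.1, 5.4) and moved to about (1.7, 2.9).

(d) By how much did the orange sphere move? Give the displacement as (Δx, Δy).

(-0.8, 1.3)

From the two frames, the orange sphere sits at roughly (4.7, 4.3) before and (3.9, 5.6) after.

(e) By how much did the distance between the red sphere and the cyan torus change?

+1.4

The distance was about 2.5 in the first image and 3.9 in the second, so they moved 1.4 units further apart.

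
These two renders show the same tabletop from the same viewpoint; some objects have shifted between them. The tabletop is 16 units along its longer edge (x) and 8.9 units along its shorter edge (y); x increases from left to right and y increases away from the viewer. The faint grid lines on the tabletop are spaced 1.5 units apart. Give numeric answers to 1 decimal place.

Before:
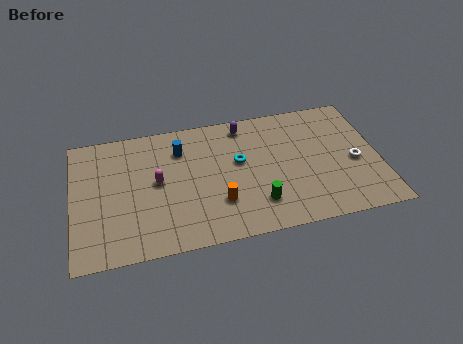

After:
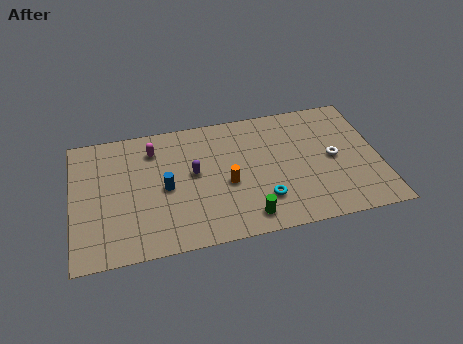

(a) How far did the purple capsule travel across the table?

4.0

The purple capsule moved from about (9.1, 7.7) to (6.3, 4.9), a distance of √(2.8² + 2.8²) ≈ 4.0.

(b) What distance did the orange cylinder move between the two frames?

1.3

The orange cylinder was near (7.5, 2.6) before and (8.0, 3.8) after, so it travelled √(0.5² + 1.2²) ≈ 1.3 units.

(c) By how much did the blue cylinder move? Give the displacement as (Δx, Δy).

(-0.9, -2.5)

The blue cylinder was at about (5.7, 6.7) and moved to about (4.8, 4.2).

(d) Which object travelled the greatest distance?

the purple capsule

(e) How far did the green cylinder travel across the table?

1.0

From (9.5, 2.1) to (8.9, 1.3), the green cylinder covered √(0.6² + 0.8²) ≈ 1.0 units.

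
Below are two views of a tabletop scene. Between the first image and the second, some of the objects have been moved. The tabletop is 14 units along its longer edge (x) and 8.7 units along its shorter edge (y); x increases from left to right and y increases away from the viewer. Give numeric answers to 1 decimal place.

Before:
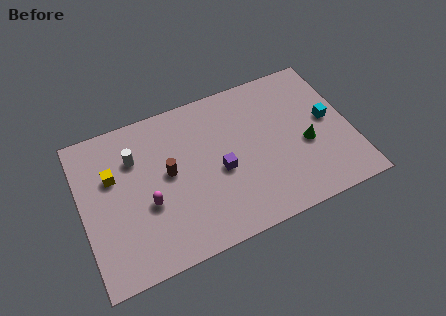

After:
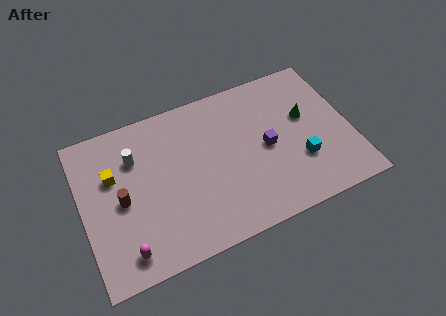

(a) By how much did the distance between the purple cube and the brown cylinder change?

+4.8

They were about 2.8 units apart before and 7.6 after — 4.8 units further apart.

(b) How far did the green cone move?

1.6

The green cone was near (11.6, 3.6) before and (11.8, 5.2) after, so it travelled √(0.2² + 1.6²) ≈ 1.6 units.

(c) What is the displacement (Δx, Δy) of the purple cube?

(2.5, 0.4)

From the two frames, the purple cube sits at roughly (7.1, 3.8) before and (9.6, 4.2) after.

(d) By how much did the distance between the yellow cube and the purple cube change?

+2.3

They were about 5.7 units apart before and 8.0 after — 2.3 units further apart.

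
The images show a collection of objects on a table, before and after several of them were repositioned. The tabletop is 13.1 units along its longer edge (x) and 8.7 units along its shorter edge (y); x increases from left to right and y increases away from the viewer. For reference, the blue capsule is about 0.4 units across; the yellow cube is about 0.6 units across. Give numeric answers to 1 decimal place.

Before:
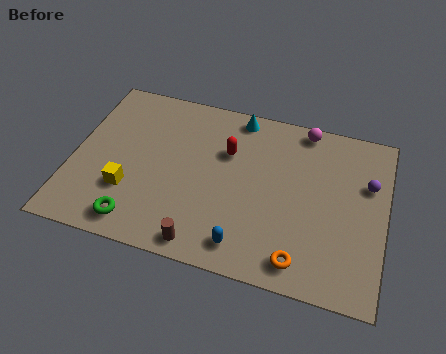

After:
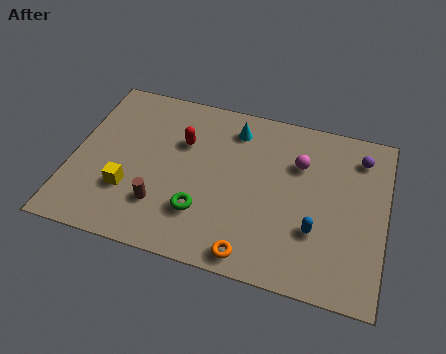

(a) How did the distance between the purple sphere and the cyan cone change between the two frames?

-0.7

They were about 6.0 units apart before and 5.3 after — 0.7 units closer together.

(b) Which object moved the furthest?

the blue capsule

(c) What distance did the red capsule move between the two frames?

1.9

The red capsule was near (6.4, 5.8) before and (4.5, 5.8) after, so it travelled √(1.9² + 0.0²) ≈ 1.9 units.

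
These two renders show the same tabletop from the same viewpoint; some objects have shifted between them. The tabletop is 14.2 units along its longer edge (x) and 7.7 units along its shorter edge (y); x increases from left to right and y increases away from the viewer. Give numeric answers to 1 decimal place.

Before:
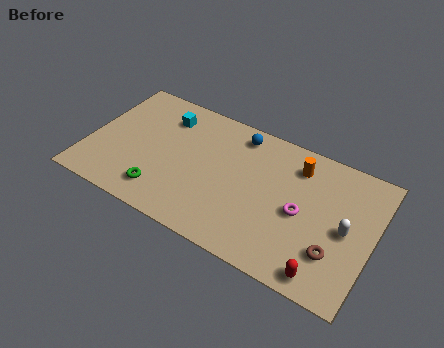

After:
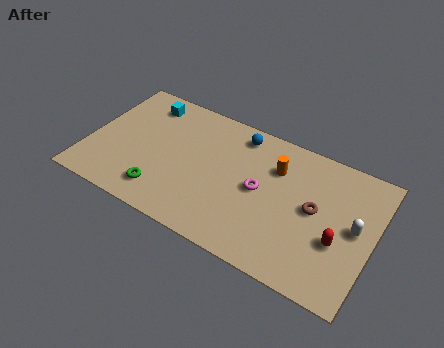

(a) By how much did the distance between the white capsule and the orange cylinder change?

+0.8

Before: roughly 3.6 units apart; after: 4.4. That's 0.8 units further apart.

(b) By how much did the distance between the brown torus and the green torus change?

-0.8

The distance was about 8.5 in the first image and 7.7 in the second, so they moved 0.8 units closer together.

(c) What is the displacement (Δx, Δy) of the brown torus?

(-1.2, 1.9)

From the two frames, the brown torus sits at roughly (12.5, 2.2) before and (11.3, 4.1) after.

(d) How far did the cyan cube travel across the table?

1.2

The cyan cube was near (3.5, 6.0) before and (2.4, 6.4) after, so it travelled √(1.1² + 0.4²) ≈ 1.2 units.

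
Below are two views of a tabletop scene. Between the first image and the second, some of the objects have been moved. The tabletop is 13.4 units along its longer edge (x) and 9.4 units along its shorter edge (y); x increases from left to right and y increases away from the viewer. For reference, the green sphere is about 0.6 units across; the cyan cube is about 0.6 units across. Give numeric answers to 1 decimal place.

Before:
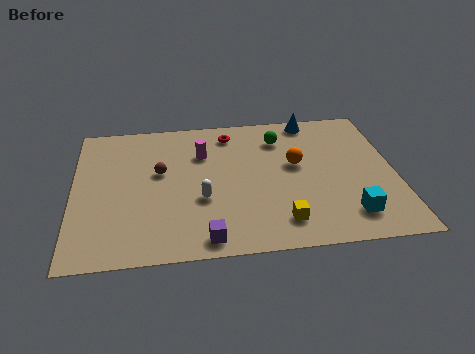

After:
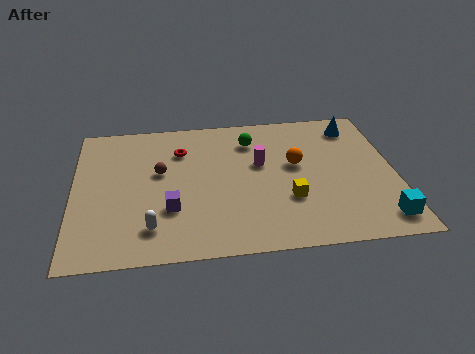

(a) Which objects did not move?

the brown sphere and the orange sphere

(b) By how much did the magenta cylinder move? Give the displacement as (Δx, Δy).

(2.4, -1.0)

From the two frames, the magenta cylinder sits at roughly (5.4, 6.6) before and (7.8, 5.6) after.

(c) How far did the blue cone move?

1.9

The blue cone moved from about (10.1, 8.5) to (11.9, 7.8), a distance of √(1.8² + 0.7²) ≈ 1.9.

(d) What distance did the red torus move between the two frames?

2.3

The red torus was near (6.6, 7.9) before and (4.5, 6.9) after, so it travelled √(2.1² + 1.0²) ≈ 2.3 units.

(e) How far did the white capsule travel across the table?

2.6

The white capsule moved from about (5.3, 3.5) to (3.2, 1.9), a distance of √(2.1² + 1.6²) ≈ 2.6.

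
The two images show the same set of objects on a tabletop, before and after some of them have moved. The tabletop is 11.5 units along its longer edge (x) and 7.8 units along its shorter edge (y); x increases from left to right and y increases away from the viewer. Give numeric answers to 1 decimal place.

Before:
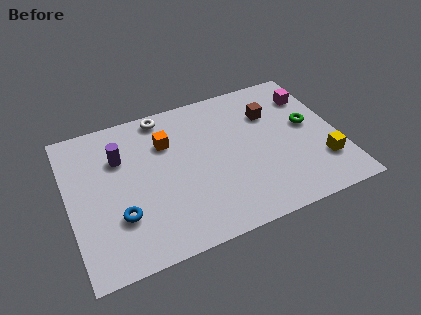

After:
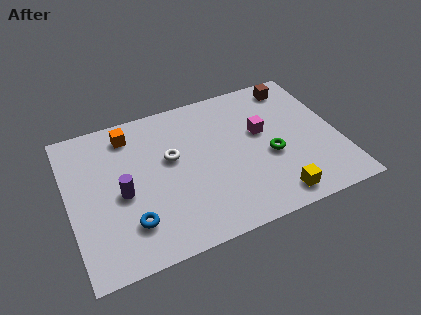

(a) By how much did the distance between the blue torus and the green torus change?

-2.3

They were about 8.5 units apart before and 6.2 after — 2.3 units closer together.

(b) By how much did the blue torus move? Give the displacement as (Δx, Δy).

(0.4, -0.5)

The blue torus was at about (2.0, 2.4) and moved to about (2.4, 1.9).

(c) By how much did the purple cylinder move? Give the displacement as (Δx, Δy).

(-0.1, -1.9)

From the two frames, the purple cylinder sits at roughly (2.3, 5.4) before and (2.2, 3.5) after.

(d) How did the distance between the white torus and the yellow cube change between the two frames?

-2.6

Before: roughly 8.0 units apart; after: 5.4. That's 2.6 units closer together.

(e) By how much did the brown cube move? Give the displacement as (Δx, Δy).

(1.2, 1.2)

The brown cube started near (8.8, 5.5) and ended near (10.0, 6.7).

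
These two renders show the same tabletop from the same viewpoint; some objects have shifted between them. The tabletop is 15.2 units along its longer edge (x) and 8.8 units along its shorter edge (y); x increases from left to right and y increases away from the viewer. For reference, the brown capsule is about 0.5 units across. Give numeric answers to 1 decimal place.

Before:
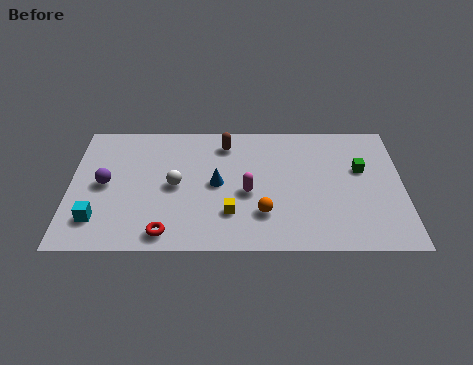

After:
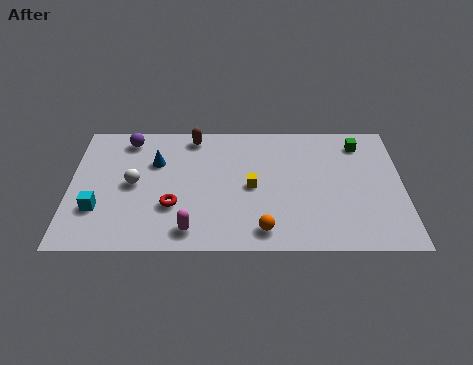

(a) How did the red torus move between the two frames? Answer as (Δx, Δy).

(0.3, 1.8)

The red torus was at about (4.4, 1.1) and moved to about (4.7, 2.9).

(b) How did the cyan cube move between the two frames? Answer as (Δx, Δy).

(0.0, 0.7)

From the two frames, the cyan cube sits at roughly (1.3, 2.0) before and (1.3, 2.7) after.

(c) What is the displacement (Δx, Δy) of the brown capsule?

(-1.5, 0.5)

The brown capsule was at about (7.1, 7.2) and moved to about (5.6, 7.7).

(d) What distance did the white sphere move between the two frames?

1.9

The white sphere was near (4.8, 4.3) before and (2.9, 4.4) after, so it travelled √(1.9² + 0.1²) ≈ 1.9 units.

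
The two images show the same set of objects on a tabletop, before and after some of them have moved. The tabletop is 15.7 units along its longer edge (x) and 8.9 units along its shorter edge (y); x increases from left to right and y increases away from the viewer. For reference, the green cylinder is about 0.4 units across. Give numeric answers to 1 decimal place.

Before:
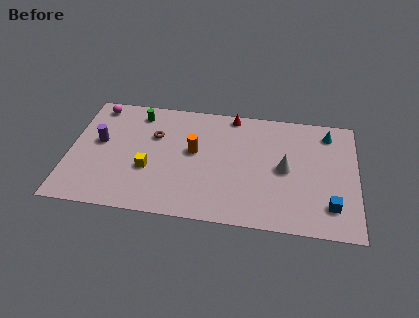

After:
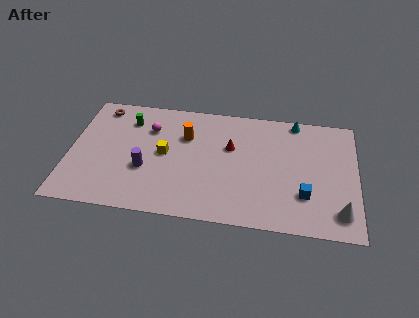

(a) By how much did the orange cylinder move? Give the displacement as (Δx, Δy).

(-0.5, 1.1)

The orange cylinder was at about (6.8, 5.0) and moved to about (6.3, 6.1).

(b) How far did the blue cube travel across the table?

1.5

From (14.3, 2.0) to (12.9, 2.6), the blue cube covered √(1.4² + 0.6²) ≈ 1.5 units.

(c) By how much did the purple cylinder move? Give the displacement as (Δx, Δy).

(2.6, -1.7)

The purple cylinder was at about (1.6, 5.0) and moved to about (4.2, 3.3).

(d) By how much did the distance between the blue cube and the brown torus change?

+2.0

Before: roughly 10.5 units apart; after: 12.5. That's 2.0 units further apart.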